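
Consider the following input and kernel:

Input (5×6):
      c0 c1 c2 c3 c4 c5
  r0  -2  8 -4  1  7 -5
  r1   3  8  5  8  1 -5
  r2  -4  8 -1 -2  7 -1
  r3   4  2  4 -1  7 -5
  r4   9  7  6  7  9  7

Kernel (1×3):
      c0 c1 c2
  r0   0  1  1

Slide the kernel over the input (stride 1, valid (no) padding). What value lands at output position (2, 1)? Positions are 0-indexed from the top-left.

-3

The receptive field on the input at this output position is [8 -1 -2]. Elementwise product with the kernel and sum: -1·1 + -2·1.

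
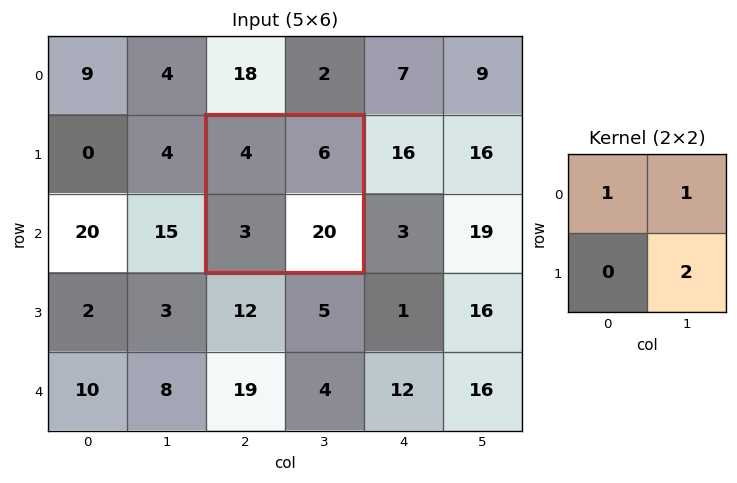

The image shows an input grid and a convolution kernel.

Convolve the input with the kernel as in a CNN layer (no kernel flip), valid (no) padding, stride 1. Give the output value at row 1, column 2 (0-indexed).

The receptive field on the input at this output position is [4 6 / 3 20]. Elementwise product with the kernel and sum: 4·1 + 6·1 + 20·2.

50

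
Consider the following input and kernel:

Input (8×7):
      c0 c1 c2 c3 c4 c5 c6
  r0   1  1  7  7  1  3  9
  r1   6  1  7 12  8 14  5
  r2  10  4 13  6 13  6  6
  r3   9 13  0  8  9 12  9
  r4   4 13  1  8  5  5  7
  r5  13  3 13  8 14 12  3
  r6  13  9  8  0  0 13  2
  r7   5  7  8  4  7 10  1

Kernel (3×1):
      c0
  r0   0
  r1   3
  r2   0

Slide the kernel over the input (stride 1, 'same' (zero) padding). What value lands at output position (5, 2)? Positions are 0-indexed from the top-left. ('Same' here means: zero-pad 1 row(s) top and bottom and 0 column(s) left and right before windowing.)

39

The receptive field on the zero-padded input at this output position is [1 / 13 / 8]. Elementwise product with the kernel and sum: 13·3.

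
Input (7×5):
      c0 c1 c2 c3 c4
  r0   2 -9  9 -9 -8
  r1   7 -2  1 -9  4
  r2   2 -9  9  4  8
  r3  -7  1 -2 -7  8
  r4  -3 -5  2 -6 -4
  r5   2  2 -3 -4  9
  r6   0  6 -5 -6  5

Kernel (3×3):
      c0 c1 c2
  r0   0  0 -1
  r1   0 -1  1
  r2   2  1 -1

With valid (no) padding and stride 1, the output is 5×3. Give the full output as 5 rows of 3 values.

Output[0,0]: The receptive field on the input at this output position is [2 -9 9 / 7 -2 1 / 2 -9 9]. Elementwise product with the kernel and sum: 9·-1 + -2·-1 + 1·1 + 2·2 + -9·1 + 9·-1.

-20 -14 35
6 11 -19
-25 -11 9
18 4 -25
4 18 -4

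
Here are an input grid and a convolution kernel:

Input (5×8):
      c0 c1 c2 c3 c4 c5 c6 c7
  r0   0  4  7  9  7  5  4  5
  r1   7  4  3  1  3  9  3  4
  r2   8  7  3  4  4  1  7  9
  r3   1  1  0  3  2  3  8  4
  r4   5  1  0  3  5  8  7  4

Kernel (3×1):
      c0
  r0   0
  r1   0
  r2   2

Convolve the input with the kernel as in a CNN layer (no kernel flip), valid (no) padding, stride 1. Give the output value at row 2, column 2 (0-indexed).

The receptive field on the input at this output position is [3 / 0 / 0]. Elementwise product with the kernel and sum: 0·2.

0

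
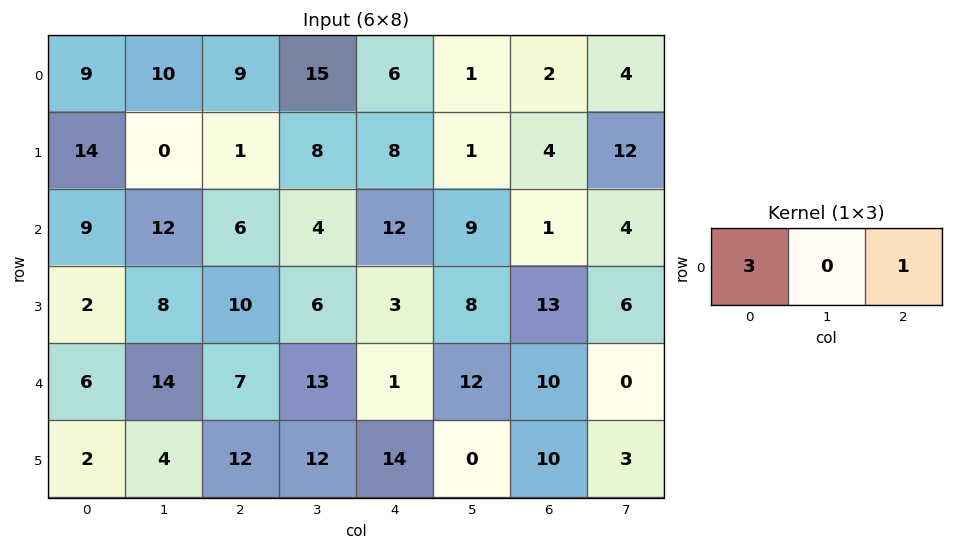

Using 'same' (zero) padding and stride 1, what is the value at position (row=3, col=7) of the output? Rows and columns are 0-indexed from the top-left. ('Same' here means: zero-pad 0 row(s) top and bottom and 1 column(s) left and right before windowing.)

The receptive field on the zero-padded input at this output position is [13 6 0]. Elementwise product with the kernel and sum: 13·3 + 0·1.

39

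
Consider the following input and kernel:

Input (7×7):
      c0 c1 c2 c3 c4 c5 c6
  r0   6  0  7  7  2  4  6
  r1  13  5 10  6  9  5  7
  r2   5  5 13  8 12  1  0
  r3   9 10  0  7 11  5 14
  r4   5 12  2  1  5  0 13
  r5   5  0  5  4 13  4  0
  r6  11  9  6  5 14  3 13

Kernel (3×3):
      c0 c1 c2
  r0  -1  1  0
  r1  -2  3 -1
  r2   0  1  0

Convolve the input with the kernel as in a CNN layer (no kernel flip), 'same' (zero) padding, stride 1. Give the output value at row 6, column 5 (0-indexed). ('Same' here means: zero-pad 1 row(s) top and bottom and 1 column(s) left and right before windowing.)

The receptive field on the zero-padded input at this output position is [13 4 0 / 14 3 13 / 0 0 0]. Elementwise product with the kernel and sum: 13·-1 + 4·1 + 14·-2 + 3·3 + 13·-1 + 0·1.

-41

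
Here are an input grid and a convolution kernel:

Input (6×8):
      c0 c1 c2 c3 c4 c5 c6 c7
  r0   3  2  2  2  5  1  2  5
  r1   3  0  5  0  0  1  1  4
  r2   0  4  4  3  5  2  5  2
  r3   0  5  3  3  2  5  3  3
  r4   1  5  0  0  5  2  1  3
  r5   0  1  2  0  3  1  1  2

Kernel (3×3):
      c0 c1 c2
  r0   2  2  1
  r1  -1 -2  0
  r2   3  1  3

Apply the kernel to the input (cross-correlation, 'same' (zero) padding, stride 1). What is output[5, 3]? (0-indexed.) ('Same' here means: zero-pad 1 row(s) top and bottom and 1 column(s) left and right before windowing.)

The receptive field on the zero-padded input at this output position is [0 0 5 / 2 0 3 / 0 0 0]. Elementwise product with the kernel and sum: 0·2 + 0·2 + 5·1 + 2·-1 + 0·-2 + 0·3 + 0·1 + 0·3.

3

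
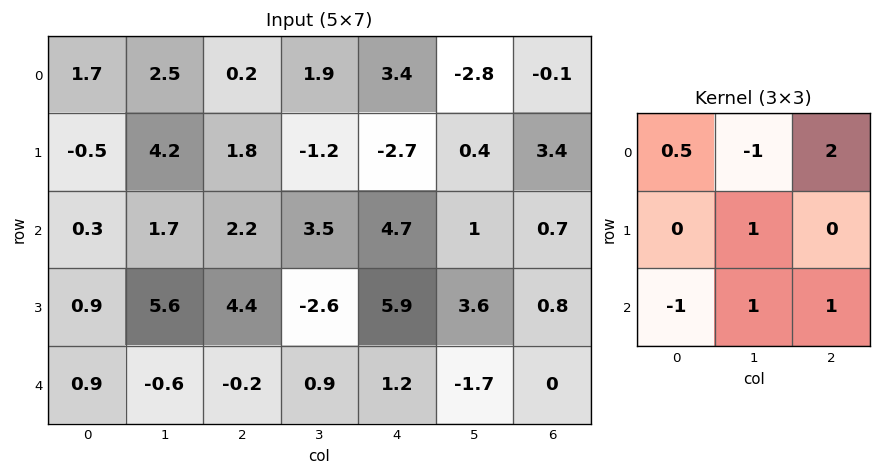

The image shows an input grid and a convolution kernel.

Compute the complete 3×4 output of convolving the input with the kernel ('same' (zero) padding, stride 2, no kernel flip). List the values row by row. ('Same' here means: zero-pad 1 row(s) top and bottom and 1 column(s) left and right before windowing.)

Output[0,0]: The receptive field on the zero-padded input at this output position is [0 0 0 / 0 1.7 2.5 / 0 -0.5 4.2]. Elementwise product with the kernel and sum: 0·0.5 + 0·-1 + 0·2 + 1.7·1 + 0·-1 + -0.5·1 + 4.2·1.
Output[0,1]: The receptive field on the zero-padded input at this output position is [0 0 0 / 2.5 0.2 1.9 / 4.2 1.8 -1.2]. Elementwise product with the kernel and sum: 0·0.5 + 0·-1 + 0·2 + 0.2·1 + 4.2·-1 + 1.8·1 + -1.2·1.

5.4 -3.4 2.3 2.9
15.7 -3.7 19.7 -5.3
11.2 -7 1.2 1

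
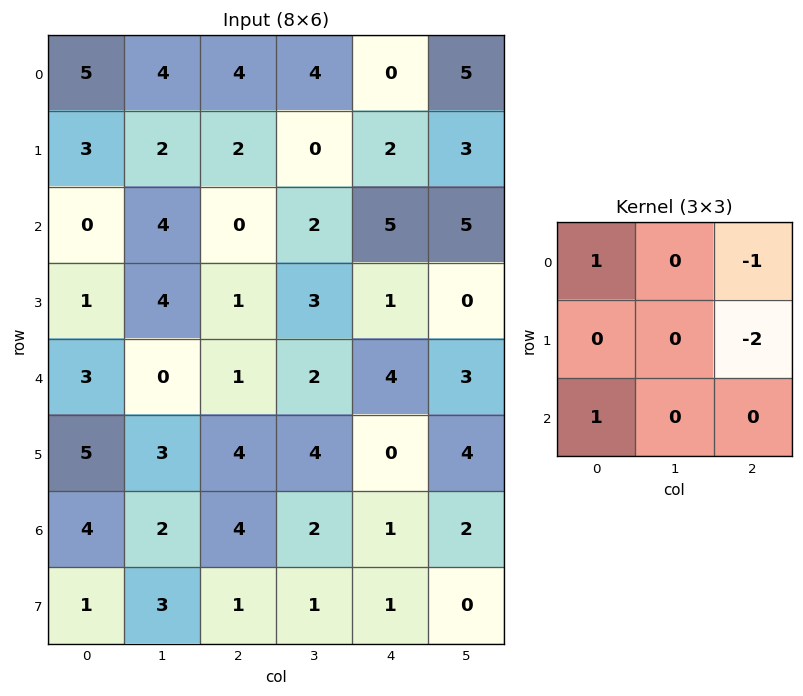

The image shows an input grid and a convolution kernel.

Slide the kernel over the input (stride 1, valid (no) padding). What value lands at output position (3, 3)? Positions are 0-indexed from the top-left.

1

The receptive field on the input at this output position is [3 1 0 / 2 4 3 / 4 0 4]. Elementwise product with the kernel and sum: 3·1 + 0·-1 + 3·-2 + 4·1.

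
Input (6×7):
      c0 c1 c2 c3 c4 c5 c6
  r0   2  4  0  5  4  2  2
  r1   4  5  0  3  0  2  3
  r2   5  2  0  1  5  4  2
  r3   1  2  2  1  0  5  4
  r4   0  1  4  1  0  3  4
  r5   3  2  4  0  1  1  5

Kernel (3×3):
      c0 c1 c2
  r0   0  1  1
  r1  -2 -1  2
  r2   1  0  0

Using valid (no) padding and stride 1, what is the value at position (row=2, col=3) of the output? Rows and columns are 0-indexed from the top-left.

The receptive field on the input at this output position is [1 5 4 / 1 0 5 / 1 0 3]. Elementwise product with the kernel and sum: 5·1 + 4·1 + 1·-2 + 0·-1 + 5·2 + 1·1.

18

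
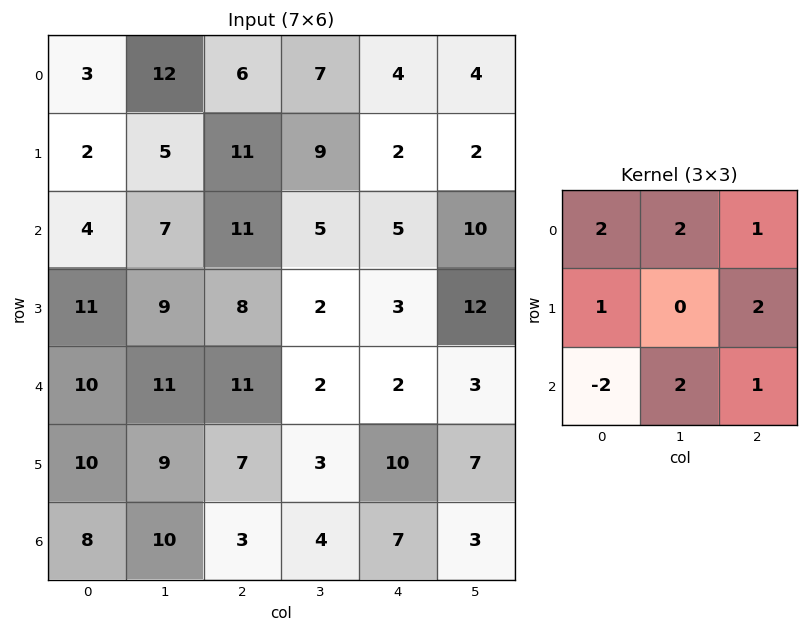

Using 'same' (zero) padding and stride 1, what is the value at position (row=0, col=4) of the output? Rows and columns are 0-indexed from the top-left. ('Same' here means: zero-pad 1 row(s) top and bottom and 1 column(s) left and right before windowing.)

The receptive field on the zero-padded input at this output position is [0 0 0 / 7 4 4 / 9 2 2]. Elementwise product with the kernel and sum: 0·2 + 0·2 + 0·1 + 7·1 + 4·2 + 9·-2 + 2·2 + 2·1.

3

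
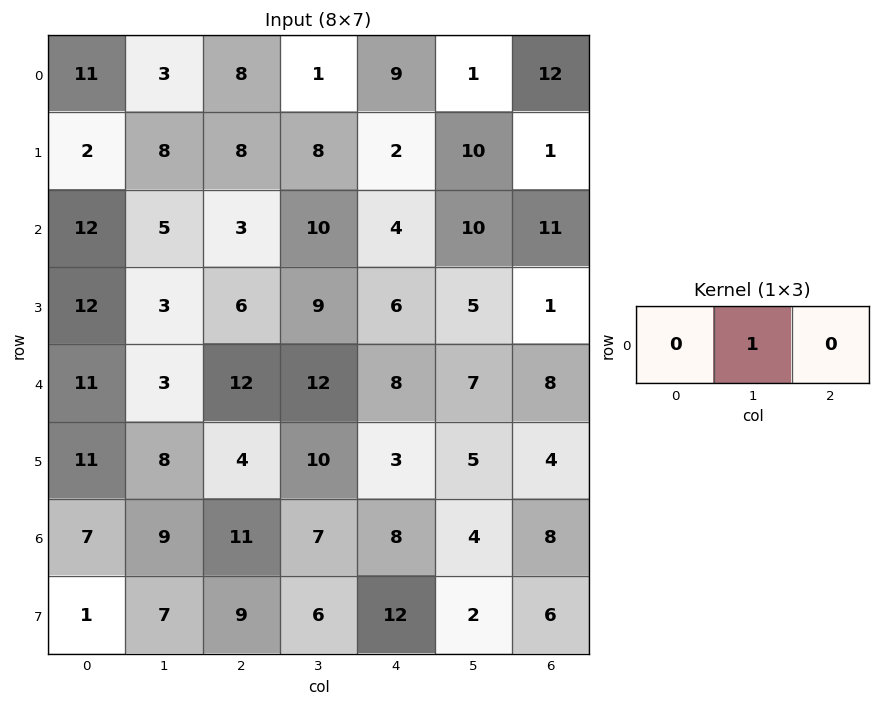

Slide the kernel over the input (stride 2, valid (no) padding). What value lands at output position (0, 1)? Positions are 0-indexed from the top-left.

1

The receptive field on the input at this output position is [8 1 9]. Elementwise product with the kernel and sum: 1·1.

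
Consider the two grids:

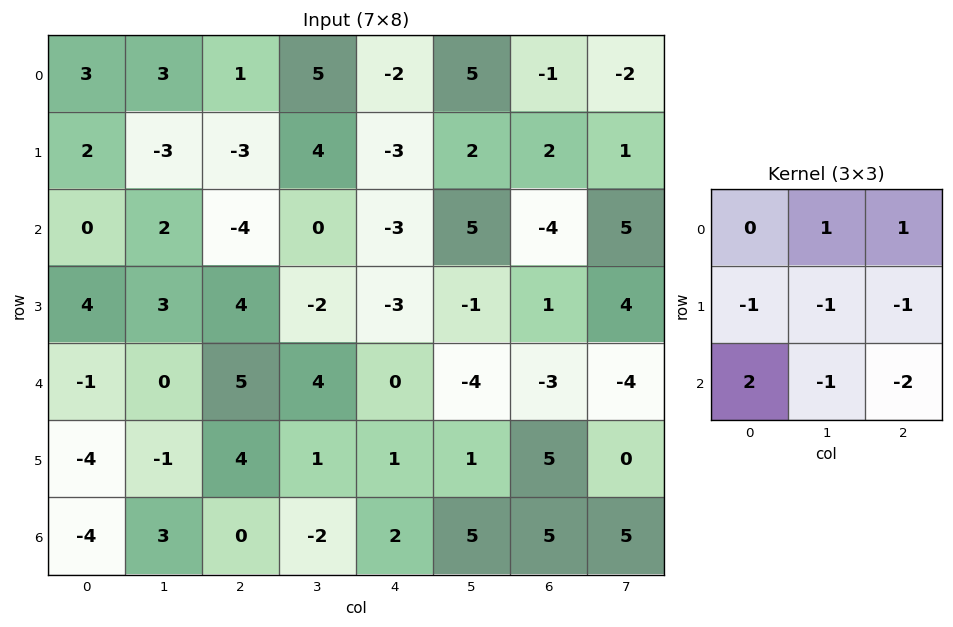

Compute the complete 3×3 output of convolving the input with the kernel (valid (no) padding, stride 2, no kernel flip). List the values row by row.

14 3 0
-25 4 14
-5 -4 -25

Output[0,0]: The receptive field on the input at this output position is [3 3 1 / 2 -3 -3 / 0 2 -4]. Elementwise product with the kernel and sum: 3·1 + 1·1 + 2·-1 + -3·-1 + -3·-1 + 0·2 + 2·-1 + -4·-2.
Output[0,1]: The receptive field on the input at this output position is [1 5 -2 / -3 4 -3 / -4 0 -3]. Elementwise product with the kernel and sum: 5·1 + -2·1 + -3·-1 + 4·-1 + -3·-1 + -4·2 + 0·-1 + -3·-2.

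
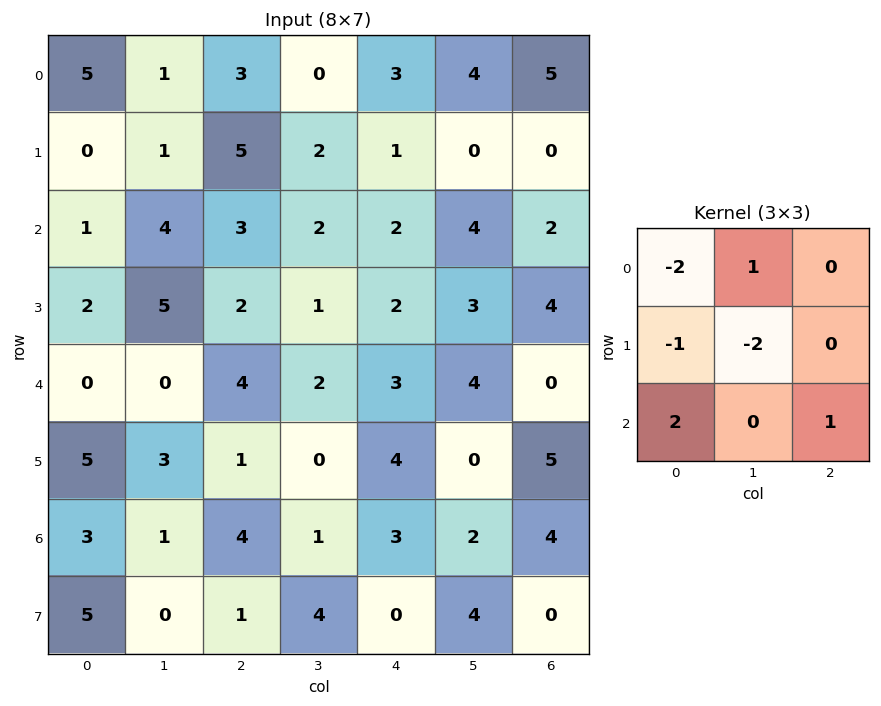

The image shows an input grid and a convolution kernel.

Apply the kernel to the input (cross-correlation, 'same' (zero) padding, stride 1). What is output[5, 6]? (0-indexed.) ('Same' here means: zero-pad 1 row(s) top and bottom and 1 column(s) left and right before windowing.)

-14

The receptive field on the zero-padded input at this output position is [4 0 0 / 0 5 0 / 2 4 0]. Elementwise product with the kernel and sum: 4·-2 + 0·1 + 0·-1 + 5·-2 + 2·2 + 0·1.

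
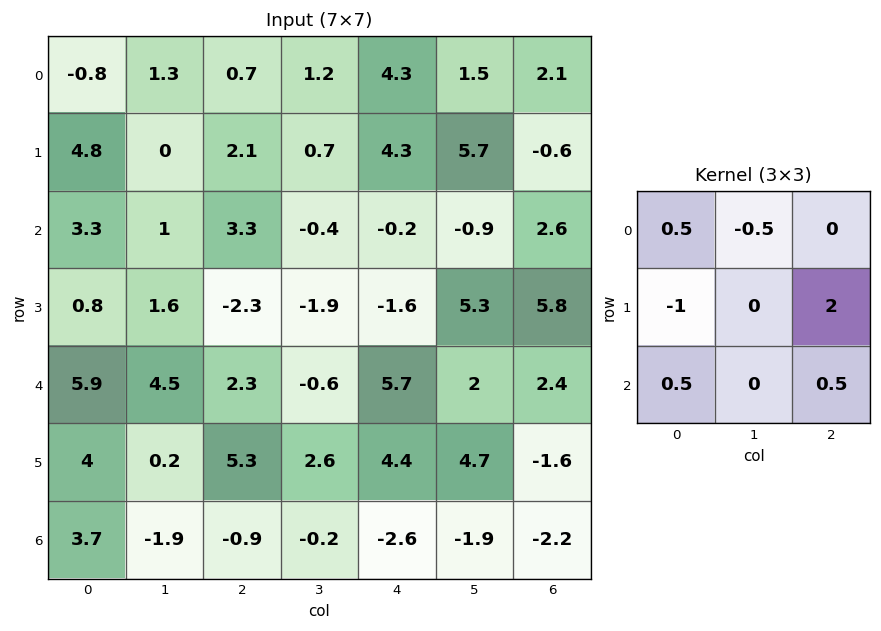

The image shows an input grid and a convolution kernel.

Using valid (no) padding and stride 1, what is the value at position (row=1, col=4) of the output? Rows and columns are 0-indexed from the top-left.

The receptive field on the input at this output position is [4.3 5.7 -0.6 / -0.2 -0.9 2.6 / -1.6 5.3 5.8]. Elementwise product with the kernel and sum: 4.3·0.5 + 5.7·-0.5 + -0.2·-1 + 2.6·2 + -1.6·0.5 + 5.8·0.5.

6.8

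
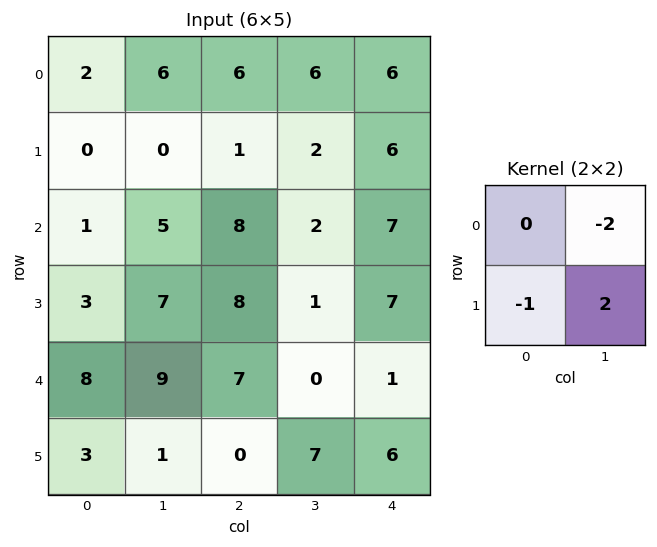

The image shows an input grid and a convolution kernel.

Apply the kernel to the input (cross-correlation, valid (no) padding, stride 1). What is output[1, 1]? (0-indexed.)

9

The receptive field on the input at this output position is [0 1 / 5 8]. Elementwise product with the kernel and sum: 1·-2 + 5·-1 + 8·2.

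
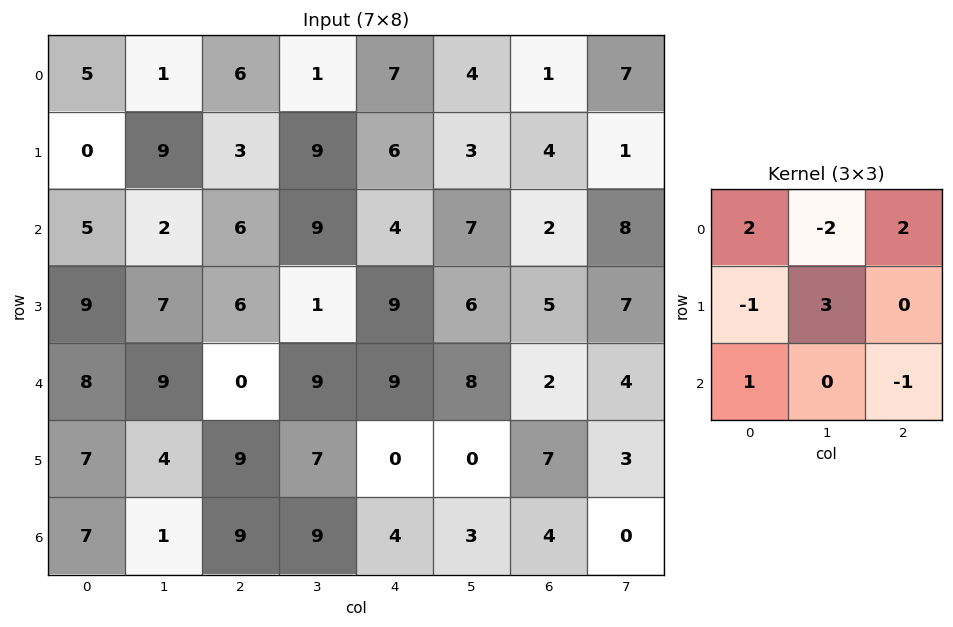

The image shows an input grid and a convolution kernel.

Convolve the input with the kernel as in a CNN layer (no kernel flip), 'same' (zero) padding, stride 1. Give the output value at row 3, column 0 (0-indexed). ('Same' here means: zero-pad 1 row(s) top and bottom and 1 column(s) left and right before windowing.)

The receptive field on the zero-padded input at this output position is [0 5 2 / 0 9 7 / 0 8 9]. Elementwise product with the kernel and sum: 0·2 + 5·-2 + 2·2 + 0·-1 + 9·3 + 0·1 + 9·-1.

12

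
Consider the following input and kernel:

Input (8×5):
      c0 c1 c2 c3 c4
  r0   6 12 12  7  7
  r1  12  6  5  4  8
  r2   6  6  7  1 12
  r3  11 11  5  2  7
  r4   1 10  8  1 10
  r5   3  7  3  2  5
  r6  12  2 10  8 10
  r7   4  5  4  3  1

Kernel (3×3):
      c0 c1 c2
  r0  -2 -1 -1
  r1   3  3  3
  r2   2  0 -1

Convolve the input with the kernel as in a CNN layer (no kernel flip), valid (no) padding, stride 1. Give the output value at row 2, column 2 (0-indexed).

The receptive field on the input at this output position is [7 1 12 / 5 2 7 / 8 1 10]. Elementwise product with the kernel and sum: 7·-2 + 1·-1 + 12·-1 + 5·3 + 2·3 + 7·3 + 8·2 + 10·-1.

21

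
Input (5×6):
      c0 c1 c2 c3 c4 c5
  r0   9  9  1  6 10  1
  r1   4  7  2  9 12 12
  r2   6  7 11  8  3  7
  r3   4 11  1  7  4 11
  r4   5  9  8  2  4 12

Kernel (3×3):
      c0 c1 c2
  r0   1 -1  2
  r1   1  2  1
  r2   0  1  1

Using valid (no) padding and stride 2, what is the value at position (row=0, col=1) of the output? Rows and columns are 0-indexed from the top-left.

58

The receptive field on the input at this output position is [1 6 10 / 2 9 12 / 11 8 3]. Elementwise product with the kernel and sum: 1·1 + 6·-1 + 10·2 + 2·1 + 9·2 + 12·1 + 8·1 + 3·1.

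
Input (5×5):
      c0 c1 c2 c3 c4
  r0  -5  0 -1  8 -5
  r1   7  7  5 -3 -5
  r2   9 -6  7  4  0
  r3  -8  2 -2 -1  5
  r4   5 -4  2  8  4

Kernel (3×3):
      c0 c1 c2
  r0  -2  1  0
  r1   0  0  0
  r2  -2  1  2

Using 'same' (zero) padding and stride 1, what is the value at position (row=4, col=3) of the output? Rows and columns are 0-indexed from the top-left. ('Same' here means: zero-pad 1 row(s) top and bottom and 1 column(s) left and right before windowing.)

3

The receptive field on the zero-padded input at this output position is [-2 -1 5 / 2 8 4 / 0 0 0]. Elementwise product with the kernel and sum: -2·-2 + -1·1 + 0·-2 + 0·1 + 0·2.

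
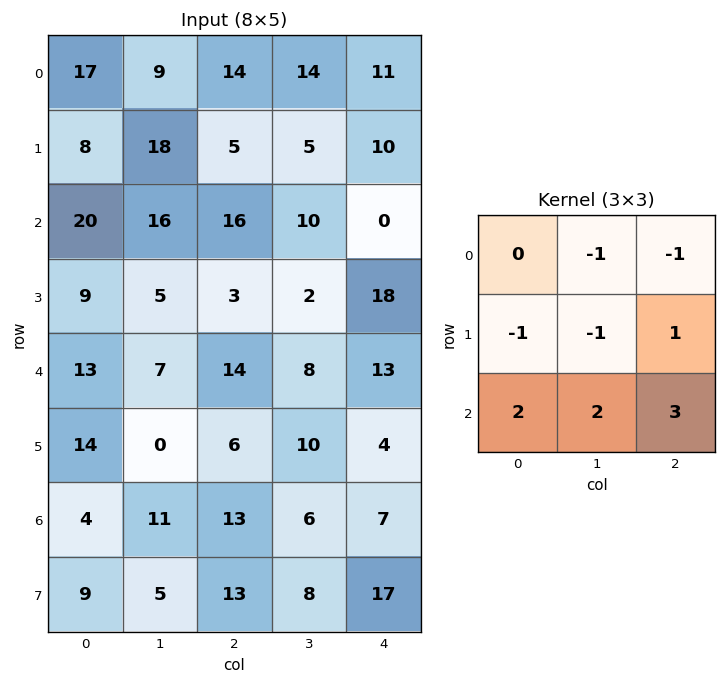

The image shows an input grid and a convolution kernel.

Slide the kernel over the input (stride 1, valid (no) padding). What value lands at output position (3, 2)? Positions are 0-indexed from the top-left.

The receptive field on the input at this output position is [3 2 18 / 14 8 13 / 6 10 4]. Elementwise product with the kernel and sum: 2·-1 + 18·-1 + 14·-1 + 8·-1 + 13·1 + 6·2 + 10·2 + 4·3.

15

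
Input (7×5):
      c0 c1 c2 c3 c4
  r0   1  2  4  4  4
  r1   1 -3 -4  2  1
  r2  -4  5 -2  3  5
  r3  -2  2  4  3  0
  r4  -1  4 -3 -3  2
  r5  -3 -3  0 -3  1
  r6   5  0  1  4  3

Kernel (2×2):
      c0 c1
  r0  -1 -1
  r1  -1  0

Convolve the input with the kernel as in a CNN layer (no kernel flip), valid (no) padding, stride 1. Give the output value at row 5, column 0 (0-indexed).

1

The receptive field on the input at this output position is [-3 -3 / 5 0]. Elementwise product with the kernel and sum: -3·-1 + -3·-1 + 5·-1.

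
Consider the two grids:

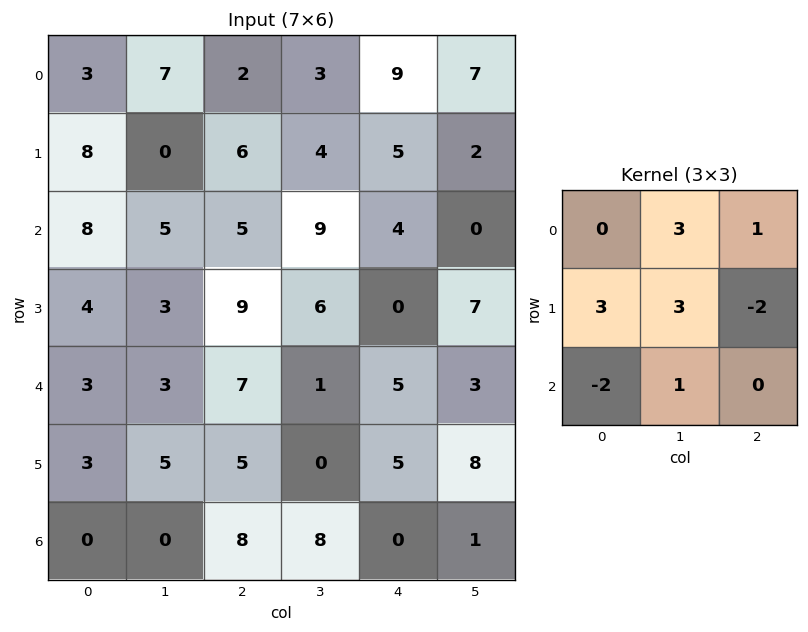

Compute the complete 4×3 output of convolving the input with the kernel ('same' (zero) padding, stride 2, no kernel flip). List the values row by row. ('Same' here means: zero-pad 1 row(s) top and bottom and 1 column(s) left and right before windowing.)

3 27 19
42 37 44
21 56 24
14 23 45

Output[0,0]: The receptive field on the zero-padded input at this output position is [0 0 0 / 0 3 7 / 0 8 0]. Elementwise product with the kernel and sum: 0·3 + 0·1 + 0·3 + 3·3 + 7·-2 + 0·-2 + 8·1.
Output[0,1]: The receptive field on the zero-padded input at this output position is [0 0 0 / 7 2 3 / 0 6 4]. Elementwise product with the kernel and sum: 0·3 + 0·1 + 7·3 + 2·3 + 3·-2 + 0·-2 + 6·1.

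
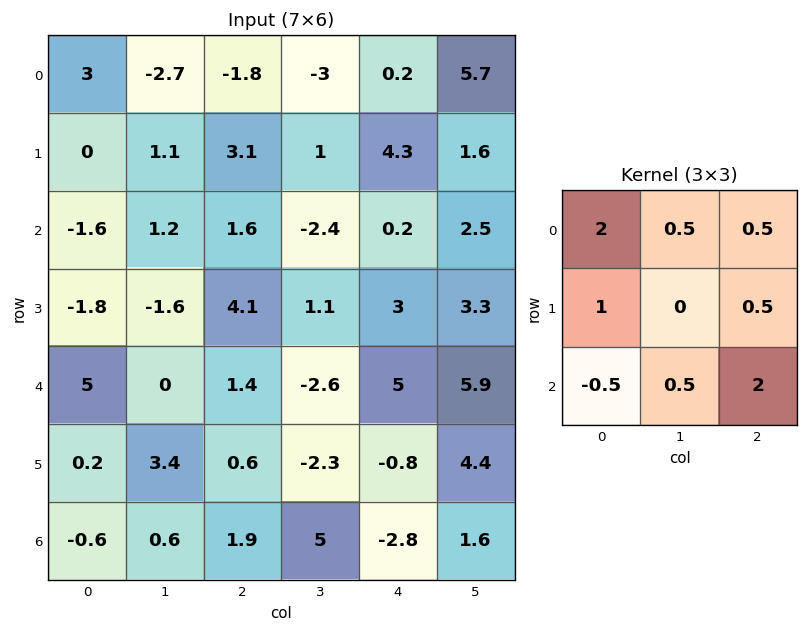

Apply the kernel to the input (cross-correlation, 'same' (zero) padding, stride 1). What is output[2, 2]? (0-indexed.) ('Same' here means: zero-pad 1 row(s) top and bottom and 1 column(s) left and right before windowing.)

9.3

The receptive field on the zero-padded input at this output position is [1.1 3.1 1 / 1.2 1.6 -2.4 / -1.6 4.1 1.1]. Elementwise product with the kernel and sum: 1.1·2 + 3.1·0.5 + 1·0.5 + 1.2·1 + -2.4·0.5 + -1.6·-0.5 + 4.1·0.5 + 1.1·2.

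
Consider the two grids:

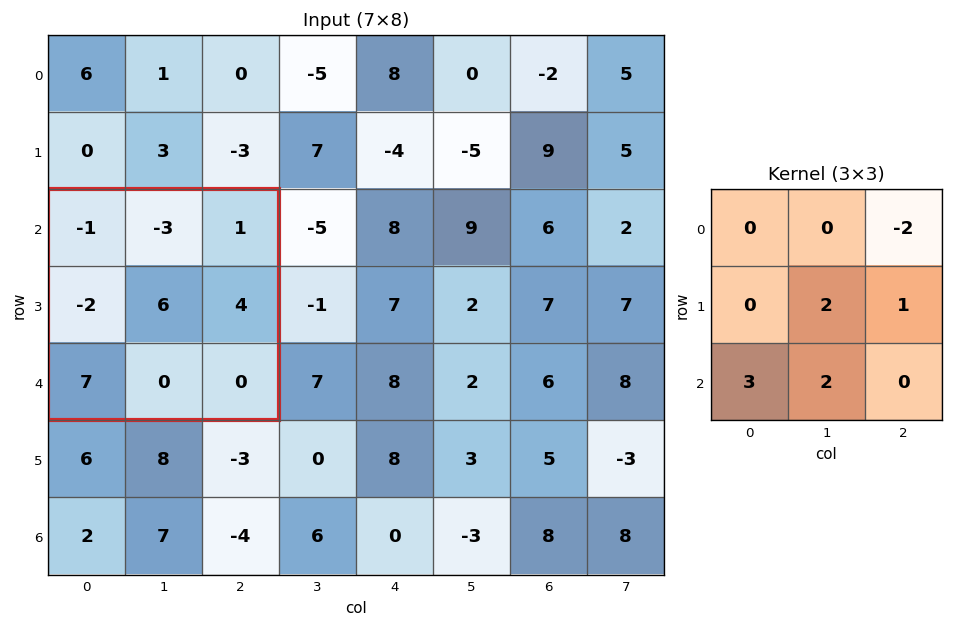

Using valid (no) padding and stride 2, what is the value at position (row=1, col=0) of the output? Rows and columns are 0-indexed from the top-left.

The receptive field on the input at this output position is [-1 -3 1 / -2 6 4 / 7 0 0]. Elementwise product with the kernel and sum: 1·-2 + 6·2 + 4·1 + 7·3 + 0·2.

35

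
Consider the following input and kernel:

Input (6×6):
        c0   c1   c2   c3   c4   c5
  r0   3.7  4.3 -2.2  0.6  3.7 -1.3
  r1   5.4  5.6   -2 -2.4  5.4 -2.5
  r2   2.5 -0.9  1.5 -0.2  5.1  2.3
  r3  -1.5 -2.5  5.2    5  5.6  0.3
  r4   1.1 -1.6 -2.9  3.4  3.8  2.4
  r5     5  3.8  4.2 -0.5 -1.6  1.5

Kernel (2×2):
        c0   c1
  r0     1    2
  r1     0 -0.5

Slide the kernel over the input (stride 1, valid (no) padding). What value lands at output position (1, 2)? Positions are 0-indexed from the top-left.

The receptive field on the input at this output position is [-2 -2.4 / 1.5 -0.2]. Elementwise product with the kernel and sum: -2·1 + -2.4·2 + -0.2·-0.5.

-6.7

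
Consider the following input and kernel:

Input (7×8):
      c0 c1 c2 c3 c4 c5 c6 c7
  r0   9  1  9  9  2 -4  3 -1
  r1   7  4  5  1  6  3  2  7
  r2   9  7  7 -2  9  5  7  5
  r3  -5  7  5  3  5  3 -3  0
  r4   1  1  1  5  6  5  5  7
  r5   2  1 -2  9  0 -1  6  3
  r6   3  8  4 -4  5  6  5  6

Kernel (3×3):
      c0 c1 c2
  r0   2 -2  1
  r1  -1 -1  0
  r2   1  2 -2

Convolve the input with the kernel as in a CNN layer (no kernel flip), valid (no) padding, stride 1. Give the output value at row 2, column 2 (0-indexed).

The receptive field on the input at this output position is [7 -2 9 / 5 3 5 / 1 5 6]. Elementwise product with the kernel and sum: 7·2 + -2·-2 + 9·1 + 5·-1 + 3·-1 + 1·1 + 5·2 + 6·-2.

18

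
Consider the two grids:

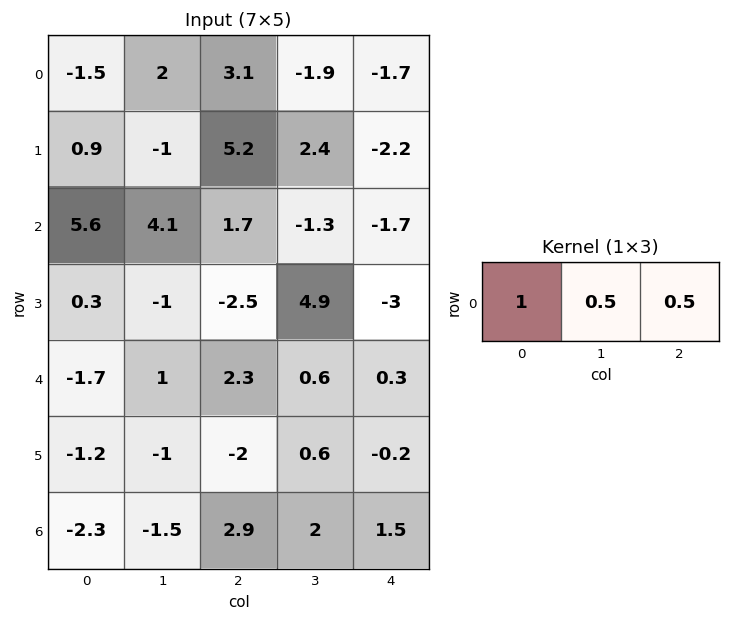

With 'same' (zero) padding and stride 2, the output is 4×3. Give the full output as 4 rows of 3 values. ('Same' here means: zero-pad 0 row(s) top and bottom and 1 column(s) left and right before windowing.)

Output[0,0]: The receptive field on the zero-padded input at this output position is [0 -1.5 2]. Elementwise product with the kernel and sum: 0·1 + -1.5·0.5 + 2·0.5.

0.25 2.6 -2.75
4.85 4.3 -2.15
-0.35 2.45 0.75
-1.9 0.95 2.75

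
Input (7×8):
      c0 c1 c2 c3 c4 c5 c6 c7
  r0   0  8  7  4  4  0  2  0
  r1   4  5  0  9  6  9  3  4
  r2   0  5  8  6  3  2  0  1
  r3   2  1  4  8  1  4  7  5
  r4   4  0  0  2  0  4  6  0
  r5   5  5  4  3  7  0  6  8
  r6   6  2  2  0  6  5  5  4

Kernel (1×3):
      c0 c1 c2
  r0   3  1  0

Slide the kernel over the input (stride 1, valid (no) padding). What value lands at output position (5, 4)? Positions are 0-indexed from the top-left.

The receptive field on the input at this output position is [7 0 6]. Elementwise product with the kernel and sum: 7·3 + 0·1.

21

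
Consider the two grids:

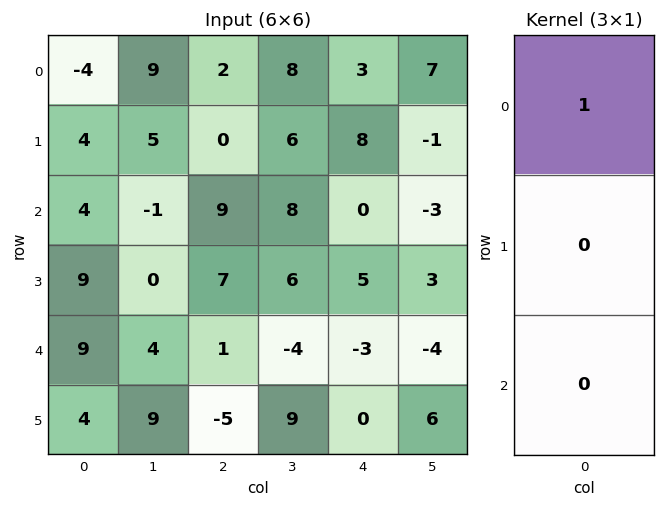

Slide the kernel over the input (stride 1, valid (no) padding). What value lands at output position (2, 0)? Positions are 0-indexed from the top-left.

The receptive field on the input at this output position is [4 / 9 / 9]. Elementwise product with the kernel and sum: 4·1.

4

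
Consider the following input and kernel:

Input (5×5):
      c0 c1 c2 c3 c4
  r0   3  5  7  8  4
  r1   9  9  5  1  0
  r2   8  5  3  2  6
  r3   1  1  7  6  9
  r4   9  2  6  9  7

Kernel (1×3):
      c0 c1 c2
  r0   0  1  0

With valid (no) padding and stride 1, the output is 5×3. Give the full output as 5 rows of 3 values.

Output[0,0]: The receptive field on the input at this output position is [3 5 7]. Elementwise product with the kernel and sum: 5·1.
Output[0,1]: The receptive field on the input at this output position is [5 7 8]. Elementwise product with the kernel and sum: 7·1.

5 7 8
9 5 1
5 3 2
1 7 6
2 6 9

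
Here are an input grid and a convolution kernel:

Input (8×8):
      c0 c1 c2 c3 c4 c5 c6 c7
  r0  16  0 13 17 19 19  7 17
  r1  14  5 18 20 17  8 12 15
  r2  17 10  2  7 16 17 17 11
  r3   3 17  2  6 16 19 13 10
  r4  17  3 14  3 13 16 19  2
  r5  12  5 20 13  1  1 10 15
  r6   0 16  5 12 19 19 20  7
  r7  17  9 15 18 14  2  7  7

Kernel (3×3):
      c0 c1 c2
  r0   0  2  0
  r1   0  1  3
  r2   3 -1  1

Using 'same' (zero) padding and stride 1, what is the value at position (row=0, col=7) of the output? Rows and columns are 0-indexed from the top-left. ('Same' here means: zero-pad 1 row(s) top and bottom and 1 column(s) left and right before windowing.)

The receptive field on the zero-padded input at this output position is [0 0 0 / 7 17 0 / 12 15 0]. Elementwise product with the kernel and sum: 0·2 + 17·1 + 0·3 + 12·3 + 15·-1 + 0·1.

38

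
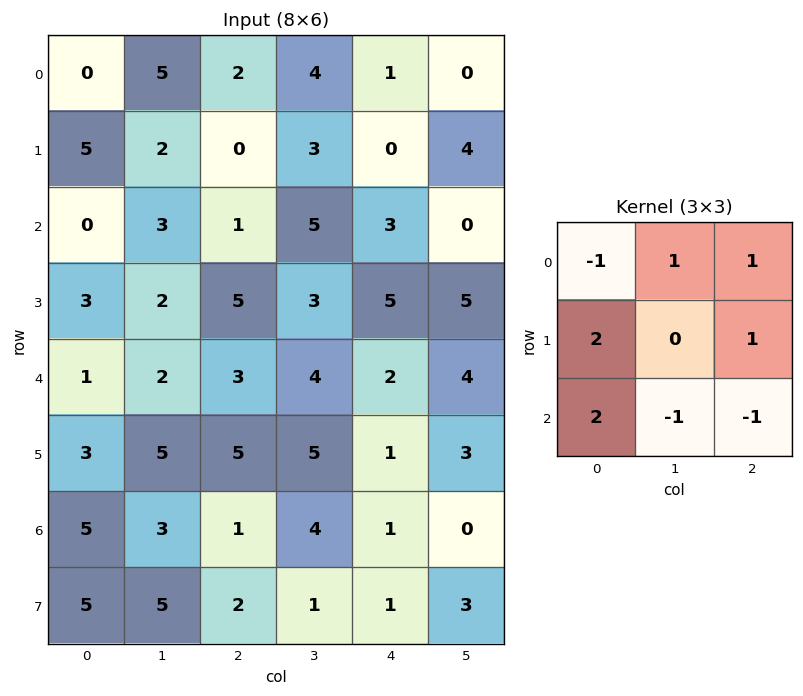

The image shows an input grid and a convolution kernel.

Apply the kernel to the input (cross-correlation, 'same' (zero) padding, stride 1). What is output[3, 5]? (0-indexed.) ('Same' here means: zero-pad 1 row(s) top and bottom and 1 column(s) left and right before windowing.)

The receptive field on the zero-padded input at this output position is [3 0 0 / 5 5 0 / 2 4 0]. Elementwise product with the kernel and sum: 3·-1 + 0·1 + 0·1 + 5·2 + 0·1 + 2·2 + 4·-1 + 0·-1.

7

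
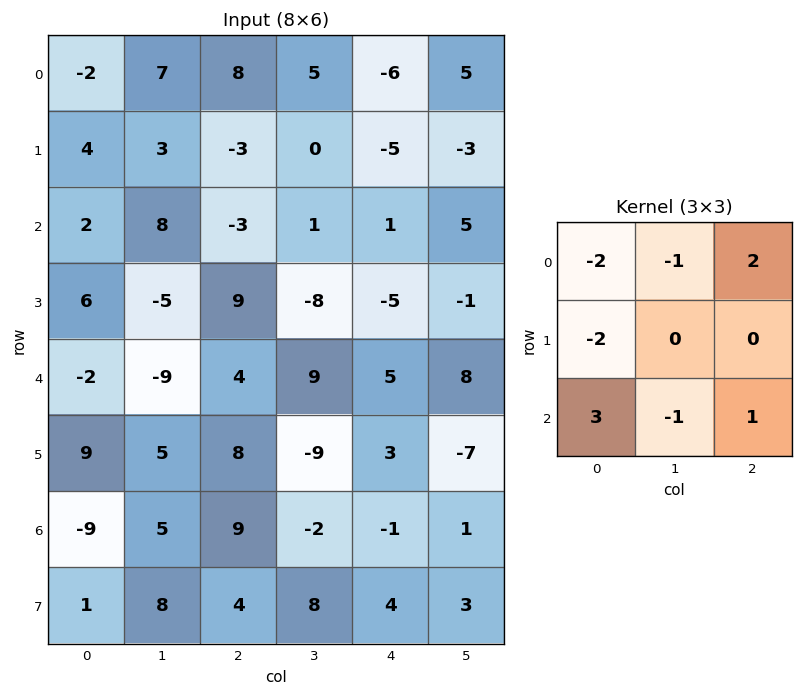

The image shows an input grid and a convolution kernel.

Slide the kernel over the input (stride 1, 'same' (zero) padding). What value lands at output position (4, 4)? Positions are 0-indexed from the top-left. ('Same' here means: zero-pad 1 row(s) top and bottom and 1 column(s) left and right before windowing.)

The receptive field on the zero-padded input at this output position is [-8 -5 -1 / 9 5 8 / -9 3 -7]. Elementwise product with the kernel and sum: -8·-2 + -5·-1 + -1·2 + 9·-2 + -9·3 + 3·-1 + -7·1.

-36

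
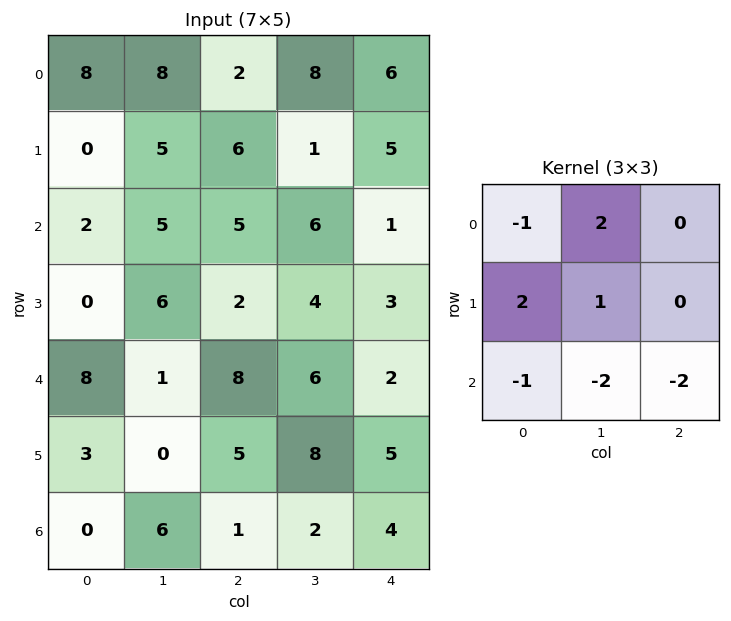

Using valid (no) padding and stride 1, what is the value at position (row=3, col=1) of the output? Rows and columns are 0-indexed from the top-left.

-18

The receptive field on the input at this output position is [6 2 4 / 1 8 6 / 0 5 8]. Elementwise product with the kernel and sum: 6·-1 + 2·2 + 1·2 + 8·1 + 0·-1 + 5·-2 + 8·-2.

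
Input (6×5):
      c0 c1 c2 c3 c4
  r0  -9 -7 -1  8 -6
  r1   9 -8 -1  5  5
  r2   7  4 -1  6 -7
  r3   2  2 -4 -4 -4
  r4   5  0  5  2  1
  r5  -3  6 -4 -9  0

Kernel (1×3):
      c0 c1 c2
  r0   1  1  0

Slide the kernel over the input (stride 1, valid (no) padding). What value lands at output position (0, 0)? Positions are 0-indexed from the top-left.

The receptive field on the input at this output position is [-9 -7 -1]. Elementwise product with the kernel and sum: -9·1 + -7·1.

-16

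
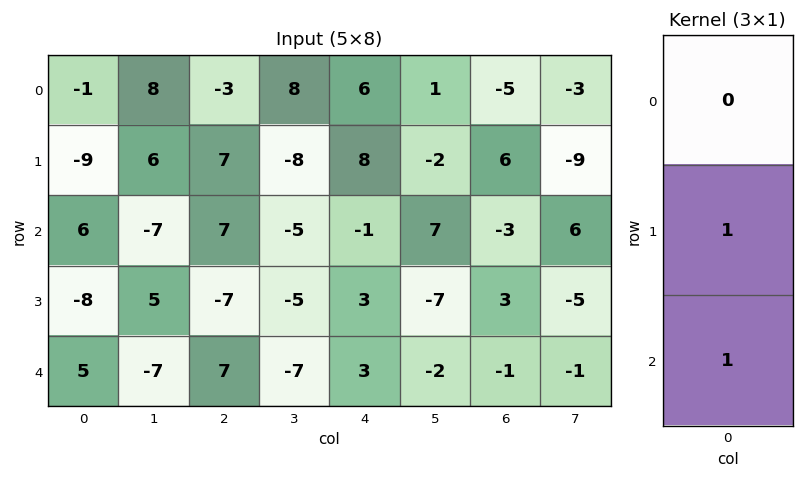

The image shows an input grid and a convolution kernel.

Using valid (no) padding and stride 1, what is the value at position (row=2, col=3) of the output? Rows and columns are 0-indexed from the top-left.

The receptive field on the input at this output position is [-5 / -5 / -7]. Elementwise product with the kernel and sum: -5·1 + -7·1.

-12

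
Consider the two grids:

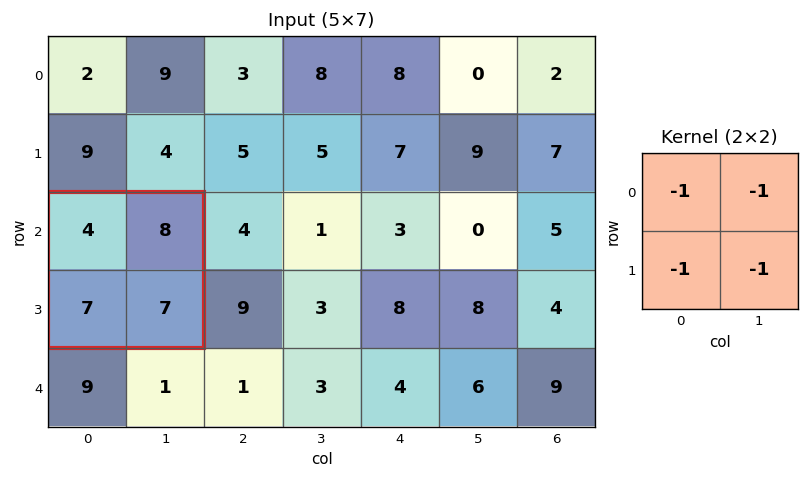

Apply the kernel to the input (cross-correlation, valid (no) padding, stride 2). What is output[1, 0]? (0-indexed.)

The receptive field on the input at this output position is [4 8 / 7 7]. Elementwise product with the kernel and sum: 4·-1 + 8·-1 + 7·-1 + 7·-1.

-26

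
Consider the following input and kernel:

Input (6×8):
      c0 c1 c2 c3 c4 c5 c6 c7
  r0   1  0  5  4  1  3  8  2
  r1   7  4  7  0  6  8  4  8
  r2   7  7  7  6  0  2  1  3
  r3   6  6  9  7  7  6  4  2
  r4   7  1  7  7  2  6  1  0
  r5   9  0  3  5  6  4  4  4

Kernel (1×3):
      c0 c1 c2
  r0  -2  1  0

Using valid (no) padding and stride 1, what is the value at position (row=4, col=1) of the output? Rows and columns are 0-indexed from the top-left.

5

The receptive field on the input at this output position is [1 7 7]. Elementwise product with the kernel and sum: 1·-2 + 7·1.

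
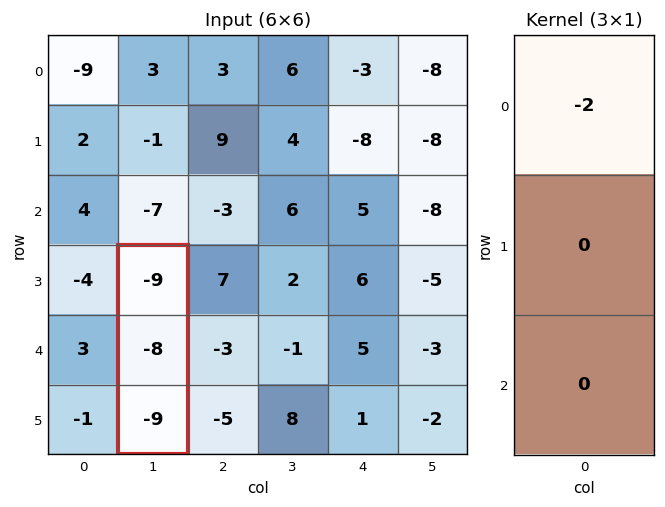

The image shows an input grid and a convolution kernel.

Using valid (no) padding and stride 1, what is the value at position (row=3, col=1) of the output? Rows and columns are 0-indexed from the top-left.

The receptive field on the input at this output position is [-9 / -8 / -9]. Elementwise product with the kernel and sum: -9·-2.

18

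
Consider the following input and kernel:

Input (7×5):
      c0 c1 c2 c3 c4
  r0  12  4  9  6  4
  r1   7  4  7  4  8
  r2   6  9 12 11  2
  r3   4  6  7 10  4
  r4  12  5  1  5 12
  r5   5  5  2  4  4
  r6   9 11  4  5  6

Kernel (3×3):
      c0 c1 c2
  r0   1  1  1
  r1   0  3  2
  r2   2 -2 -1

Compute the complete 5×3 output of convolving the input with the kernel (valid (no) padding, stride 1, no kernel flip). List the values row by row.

Output[0,0]: The receptive field on the input at this output position is [12 4 9 / 7 4 7 / 6 9 12]. Elementwise product with the kernel and sum: 12·1 + 4·1 + 9·1 + 4·3 + 7·2 + 6·2 + 9·-2 + 12·-1.
Output[0,1]: The receptive field on the input at this output position is [4 9 6 / 4 7 4 / 9 12 11]. Elementwise product with the kernel and sum: 4·1 + 9·1 + 6·1 + 7·3 + 4·2 + 9·2 + 12·-2 + 11·-1.

33 31 47
58 61 46
72 76 43
32 38 52
29 34 30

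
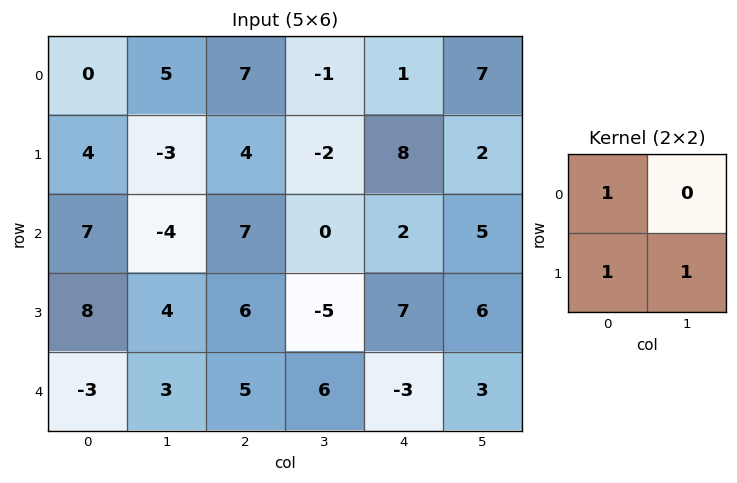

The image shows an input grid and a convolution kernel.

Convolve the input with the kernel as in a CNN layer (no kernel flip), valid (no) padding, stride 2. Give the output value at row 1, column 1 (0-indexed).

The receptive field on the input at this output position is [7 0 / 6 -5]. Elementwise product with the kernel and sum: 7·1 + 6·1 + -5·1.

8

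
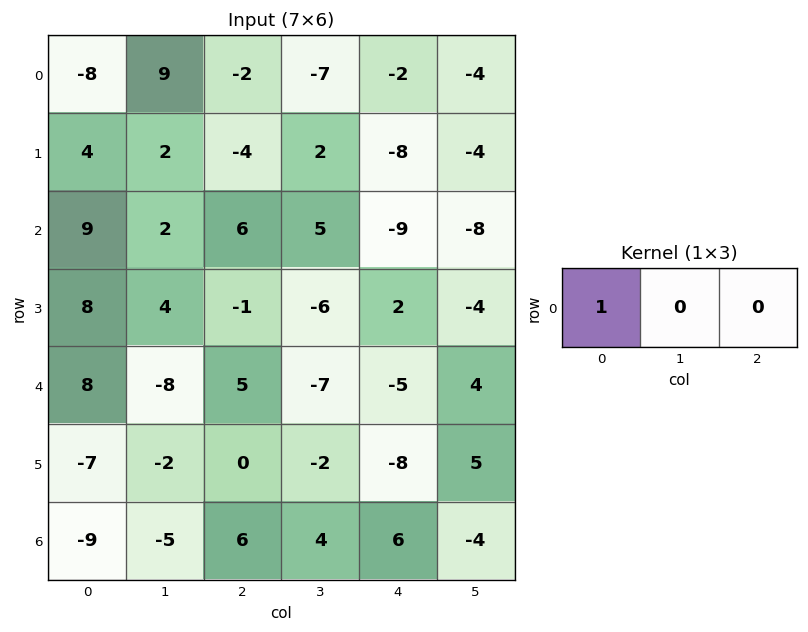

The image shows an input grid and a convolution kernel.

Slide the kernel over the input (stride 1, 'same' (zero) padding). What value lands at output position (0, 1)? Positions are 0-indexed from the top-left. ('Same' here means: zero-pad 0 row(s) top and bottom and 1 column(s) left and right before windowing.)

-8

The receptive field on the zero-padded input at this output position is [-8 9 -2]. Elementwise product with the kernel and sum: -8·1.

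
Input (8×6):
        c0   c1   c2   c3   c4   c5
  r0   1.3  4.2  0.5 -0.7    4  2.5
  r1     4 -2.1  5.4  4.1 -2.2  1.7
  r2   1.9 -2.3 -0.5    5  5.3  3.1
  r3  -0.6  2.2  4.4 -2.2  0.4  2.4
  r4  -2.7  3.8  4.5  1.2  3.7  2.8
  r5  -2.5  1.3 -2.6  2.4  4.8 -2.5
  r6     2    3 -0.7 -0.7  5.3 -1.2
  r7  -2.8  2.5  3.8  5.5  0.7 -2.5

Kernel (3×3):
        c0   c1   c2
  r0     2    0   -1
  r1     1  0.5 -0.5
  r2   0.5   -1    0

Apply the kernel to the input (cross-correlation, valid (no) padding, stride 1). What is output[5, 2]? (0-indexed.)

The receptive field on the input at this output position is [-2.6 2.4 4.8 / -0.7 -0.7 5.3 / 3.8 5.5 0.7]. Elementwise product with the kernel and sum: -2.6·2 + 4.8·-1 + -0.7·1 + -0.7·0.5 + 5.3·-0.5 + 3.8·0.5 + 5.5·-1.

-17.3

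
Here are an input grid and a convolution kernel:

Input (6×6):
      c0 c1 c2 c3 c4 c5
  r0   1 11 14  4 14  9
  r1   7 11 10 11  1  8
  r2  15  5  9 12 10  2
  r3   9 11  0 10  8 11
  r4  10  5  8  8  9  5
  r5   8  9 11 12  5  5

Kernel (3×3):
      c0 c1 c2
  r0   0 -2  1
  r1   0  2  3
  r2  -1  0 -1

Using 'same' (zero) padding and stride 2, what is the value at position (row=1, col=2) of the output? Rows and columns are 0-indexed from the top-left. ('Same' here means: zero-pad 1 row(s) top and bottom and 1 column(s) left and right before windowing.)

The receptive field on the zero-padded input at this output position is [11 1 8 / 12 10 2 / 10 8 11]. Elementwise product with the kernel and sum: 1·-2 + 8·1 + 10·2 + 2·3 + 10·-1 + 11·-1.

11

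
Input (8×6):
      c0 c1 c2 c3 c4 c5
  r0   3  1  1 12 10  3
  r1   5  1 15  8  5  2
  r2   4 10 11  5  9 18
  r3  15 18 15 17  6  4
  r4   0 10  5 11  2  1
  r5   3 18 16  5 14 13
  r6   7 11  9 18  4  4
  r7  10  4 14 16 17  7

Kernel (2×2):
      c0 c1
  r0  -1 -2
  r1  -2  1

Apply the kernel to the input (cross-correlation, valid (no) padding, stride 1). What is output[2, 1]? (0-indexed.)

-53

The receptive field on the input at this output position is [10 11 / 18 15]. Elementwise product with the kernel and sum: 10·-1 + 11·-2 + 18·-2 + 15·1.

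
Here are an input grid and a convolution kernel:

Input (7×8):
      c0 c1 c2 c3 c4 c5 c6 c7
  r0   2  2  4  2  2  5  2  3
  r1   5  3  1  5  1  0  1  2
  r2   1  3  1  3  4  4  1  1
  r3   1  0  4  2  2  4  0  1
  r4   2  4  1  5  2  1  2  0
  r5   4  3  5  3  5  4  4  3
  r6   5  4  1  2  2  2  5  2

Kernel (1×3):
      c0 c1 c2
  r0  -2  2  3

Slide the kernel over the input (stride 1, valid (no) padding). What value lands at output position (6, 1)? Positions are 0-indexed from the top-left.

0

The receptive field on the input at this output position is [4 1 2]. Elementwise product with the kernel and sum: 4·-2 + 1·2 + 2·3.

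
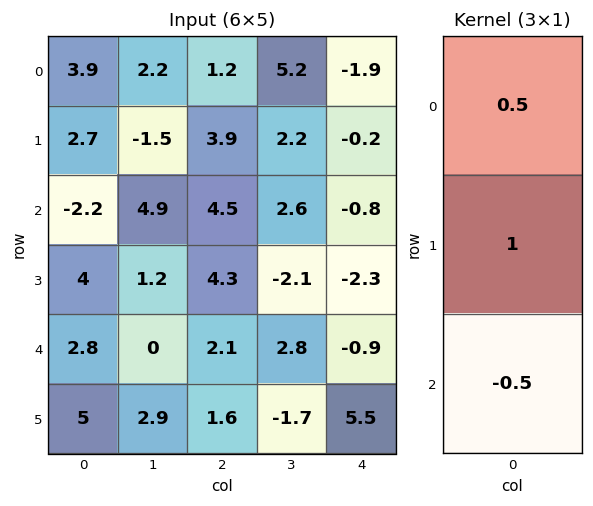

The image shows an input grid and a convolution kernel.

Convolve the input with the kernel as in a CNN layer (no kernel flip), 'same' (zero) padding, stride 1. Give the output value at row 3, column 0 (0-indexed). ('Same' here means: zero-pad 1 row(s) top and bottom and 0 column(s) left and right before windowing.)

The receptive field on the zero-padded input at this output position is [-2.2 / 4 / 2.8]. Elementwise product with the kernel and sum: -2.2·0.5 + 4·1 + 2.8·-0.5.

1.5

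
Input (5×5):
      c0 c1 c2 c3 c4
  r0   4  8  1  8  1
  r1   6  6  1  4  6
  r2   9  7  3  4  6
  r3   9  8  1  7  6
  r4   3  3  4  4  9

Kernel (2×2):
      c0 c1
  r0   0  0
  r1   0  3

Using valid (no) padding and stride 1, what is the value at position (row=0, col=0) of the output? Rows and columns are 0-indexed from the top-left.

The receptive field on the input at this output position is [4 8 / 6 6]. Elementwise product with the kernel and sum: 6·3.

18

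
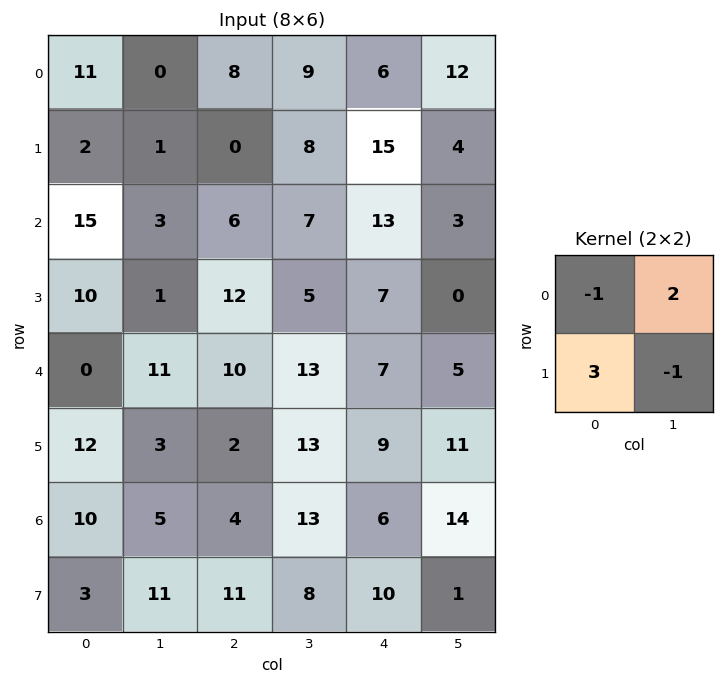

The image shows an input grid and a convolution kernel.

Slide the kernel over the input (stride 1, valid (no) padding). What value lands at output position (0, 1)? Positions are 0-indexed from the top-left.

19

The receptive field on the input at this output position is [0 8 / 1 0]. Elementwise product with the kernel and sum: 0·-1 + 8·2 + 1·3 + 0·-1.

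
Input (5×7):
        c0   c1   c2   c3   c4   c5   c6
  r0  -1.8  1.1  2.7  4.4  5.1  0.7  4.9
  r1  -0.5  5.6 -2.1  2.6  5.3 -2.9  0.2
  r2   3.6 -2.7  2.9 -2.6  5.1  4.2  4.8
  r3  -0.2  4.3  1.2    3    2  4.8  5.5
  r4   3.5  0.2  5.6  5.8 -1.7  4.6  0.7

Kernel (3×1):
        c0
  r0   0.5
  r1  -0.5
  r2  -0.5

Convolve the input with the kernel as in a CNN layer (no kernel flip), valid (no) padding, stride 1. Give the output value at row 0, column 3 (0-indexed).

The receptive field on the input at this output position is [4.4 / 2.6 / -2.6]. Elementwise product with the kernel and sum: 4.4·0.5 + 2.6·-0.5 + -2.6·-0.5.

2.2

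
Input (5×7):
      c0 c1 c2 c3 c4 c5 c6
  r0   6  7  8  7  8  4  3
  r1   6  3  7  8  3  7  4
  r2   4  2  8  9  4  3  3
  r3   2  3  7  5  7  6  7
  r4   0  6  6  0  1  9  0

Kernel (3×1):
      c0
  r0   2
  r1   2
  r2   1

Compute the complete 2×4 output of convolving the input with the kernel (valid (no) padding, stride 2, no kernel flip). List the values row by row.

28 38 26 17
12 36 23 20

Output[0,0]: The receptive field on the input at this output position is [6 / 6 / 4]. Elementwise product with the kernel and sum: 6·2 + 6·2 + 4·1.
Output[0,1]: The receptive field on the input at this output position is [8 / 7 / 8]. Elementwise product with the kernel and sum: 8·2 + 7·2 + 8·1.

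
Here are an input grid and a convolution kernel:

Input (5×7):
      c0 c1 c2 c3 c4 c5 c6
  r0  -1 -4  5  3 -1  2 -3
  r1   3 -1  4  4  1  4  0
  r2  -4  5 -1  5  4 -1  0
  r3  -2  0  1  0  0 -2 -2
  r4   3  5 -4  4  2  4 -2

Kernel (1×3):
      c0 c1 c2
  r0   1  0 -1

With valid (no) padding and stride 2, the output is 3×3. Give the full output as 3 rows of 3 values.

-6 6 2
-3 -5 4
7 -6 4

Output[0,0]: The receptive field on the input at this output position is [-1 -4 5]. Elementwise product with the kernel and sum: -1·1 + 5·-1.
Output[0,1]: The receptive field on the input at this output position is [5 3 -1]. Elementwise product with the kernel and sum: 5·1 + -1·-1.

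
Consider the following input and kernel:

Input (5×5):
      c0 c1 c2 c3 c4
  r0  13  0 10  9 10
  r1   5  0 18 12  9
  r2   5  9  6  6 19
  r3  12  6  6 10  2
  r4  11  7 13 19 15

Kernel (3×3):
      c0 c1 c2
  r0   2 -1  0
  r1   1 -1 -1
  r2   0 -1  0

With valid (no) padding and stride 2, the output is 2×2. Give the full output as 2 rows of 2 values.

4 2
-6 -19

Output[0,0]: The receptive field on the input at this output position is [13 0 10 / 5 0 18 / 5 9 6]. Elementwise product with the kernel and sum: 13·2 + 0·-1 + 5·1 + 0·-1 + 18·-1 + 9·-1.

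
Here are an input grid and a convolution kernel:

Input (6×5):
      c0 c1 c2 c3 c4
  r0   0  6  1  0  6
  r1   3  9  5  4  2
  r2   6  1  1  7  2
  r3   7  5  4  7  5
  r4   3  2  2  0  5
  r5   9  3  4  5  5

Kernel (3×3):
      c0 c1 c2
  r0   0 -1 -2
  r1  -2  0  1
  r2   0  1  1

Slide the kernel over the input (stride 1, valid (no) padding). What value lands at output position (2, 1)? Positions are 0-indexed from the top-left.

The receptive field on the input at this output position is [1 1 7 / 5 4 7 / 2 2 0]. Elementwise product with the kernel and sum: 1·-1 + 7·-2 + 5·-2 + 7·1 + 2·1 + 0·1.

-16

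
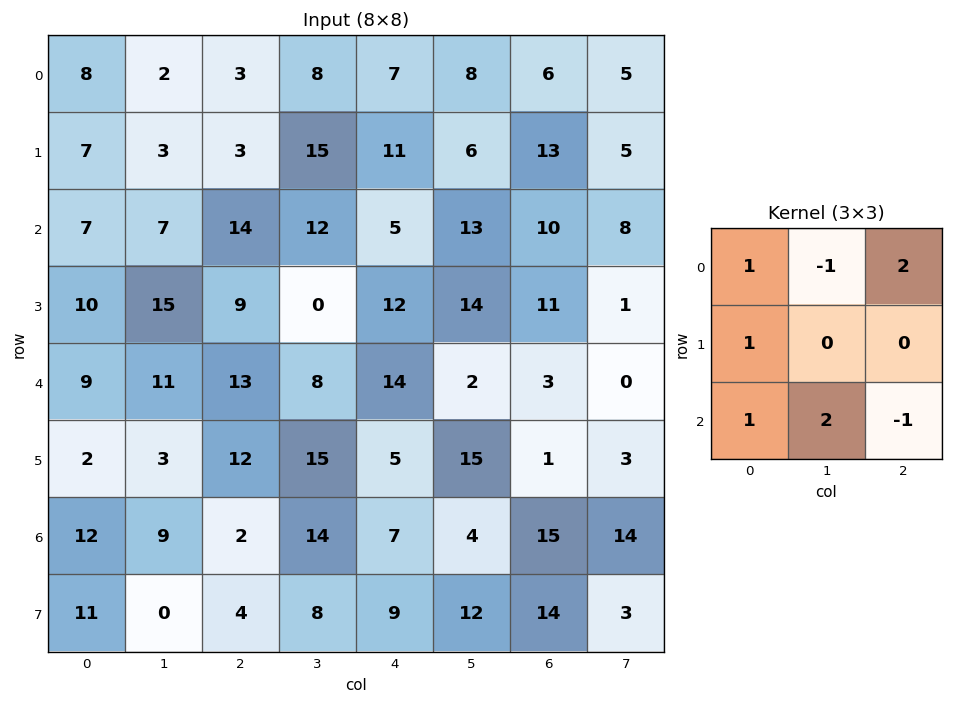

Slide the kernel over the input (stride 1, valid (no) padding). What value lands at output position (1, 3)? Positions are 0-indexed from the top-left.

The receptive field on the input at this output position is [15 11 6 / 12 5 13 / 0 12 14]. Elementwise product with the kernel and sum: 15·1 + 11·-1 + 6·2 + 12·1 + 0·1 + 12·2 + 14·-1.

38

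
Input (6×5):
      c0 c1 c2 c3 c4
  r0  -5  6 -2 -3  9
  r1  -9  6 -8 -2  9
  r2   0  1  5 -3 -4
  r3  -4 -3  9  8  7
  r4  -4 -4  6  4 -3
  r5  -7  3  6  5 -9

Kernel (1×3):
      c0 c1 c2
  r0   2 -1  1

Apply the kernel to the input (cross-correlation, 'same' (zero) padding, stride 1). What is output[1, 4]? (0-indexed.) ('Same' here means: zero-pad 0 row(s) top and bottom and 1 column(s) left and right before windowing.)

The receptive field on the zero-padded input at this output position is [-2 9 0]. Elementwise product with the kernel and sum: -2·2 + 9·-1 + 0·1.

-13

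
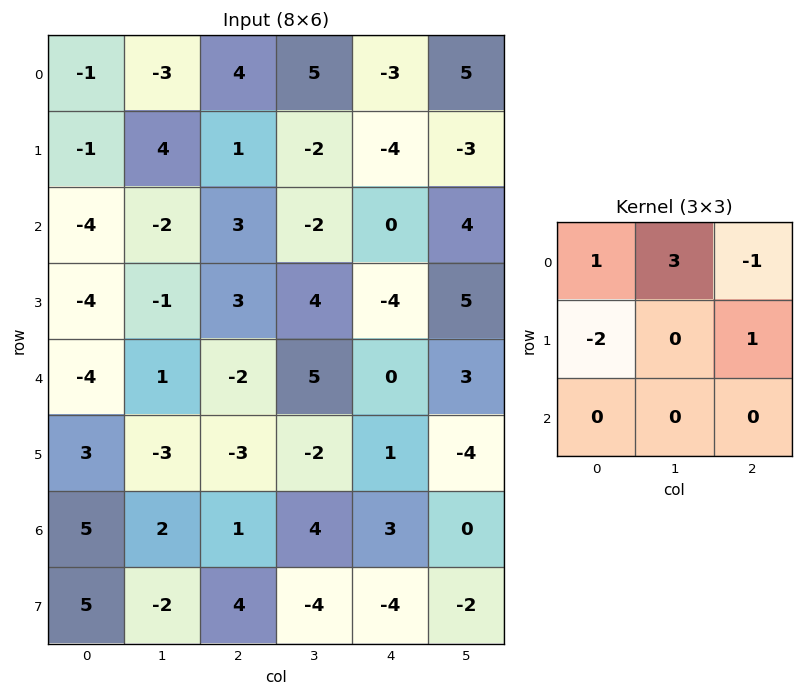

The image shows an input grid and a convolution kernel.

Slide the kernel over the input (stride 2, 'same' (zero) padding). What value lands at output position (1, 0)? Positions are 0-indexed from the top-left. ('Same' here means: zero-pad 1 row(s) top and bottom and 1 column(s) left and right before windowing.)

-9

The receptive field on the zero-padded input at this output position is [0 -1 4 / 0 -4 -2 / 0 -4 -1]. Elementwise product with the kernel and sum: 0·1 + -1·3 + 4·-1 + 0·-2 + -2·1.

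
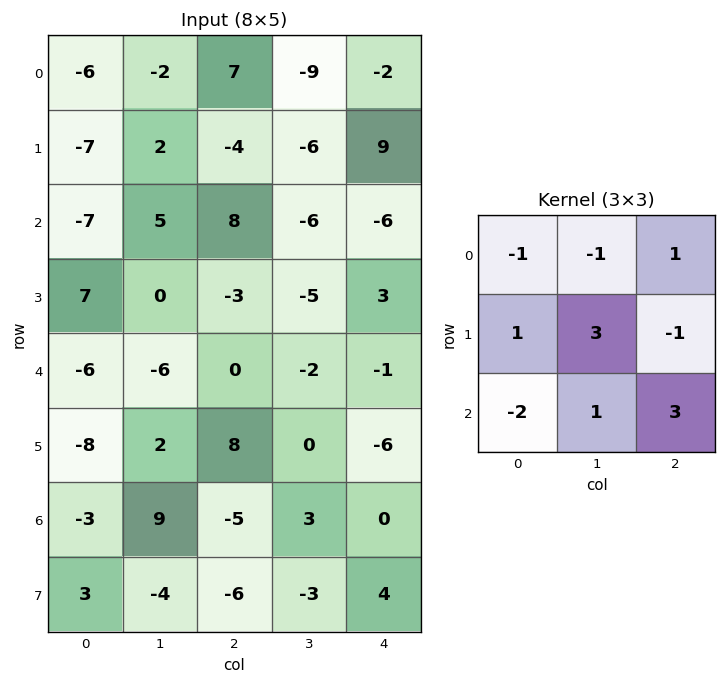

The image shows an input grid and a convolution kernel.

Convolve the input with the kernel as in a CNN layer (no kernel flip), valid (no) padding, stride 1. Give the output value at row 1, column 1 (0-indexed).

The receptive field on the input at this output position is [2 -4 -6 / 5 8 -6 / 0 -3 -5]. Elementwise product with the kernel and sum: 2·-1 + -4·-1 + -6·1 + 5·1 + 8·3 + -6·-1 + 0·-2 + -3·1 + -5·3.

13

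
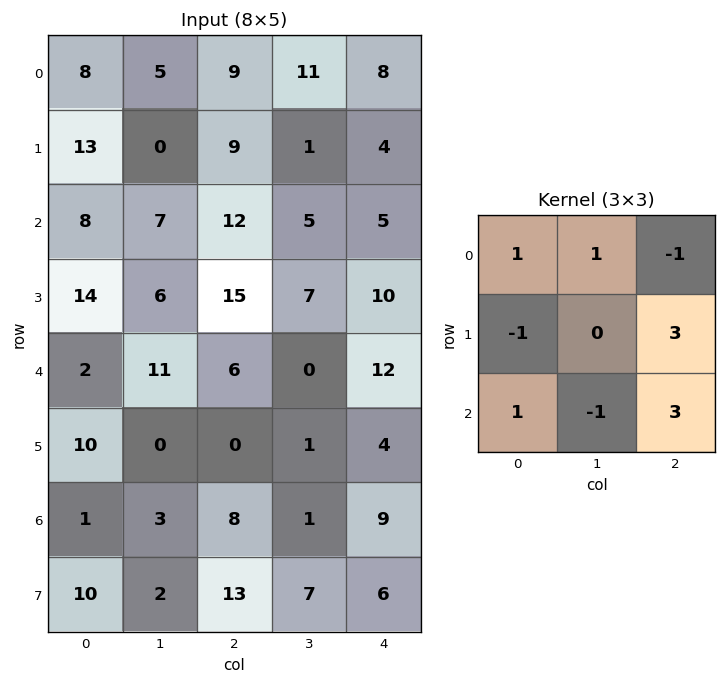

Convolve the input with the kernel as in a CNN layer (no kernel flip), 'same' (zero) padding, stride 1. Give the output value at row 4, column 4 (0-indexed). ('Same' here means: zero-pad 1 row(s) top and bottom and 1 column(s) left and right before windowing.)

14

The receptive field on the zero-padded input at this output position is [7 10 0 / 0 12 0 / 1 4 0]. Elementwise product with the kernel and sum: 7·1 + 10·1 + 0·-1 + 0·-1 + 0·3 + 1·1 + 4·-1 + 0·3.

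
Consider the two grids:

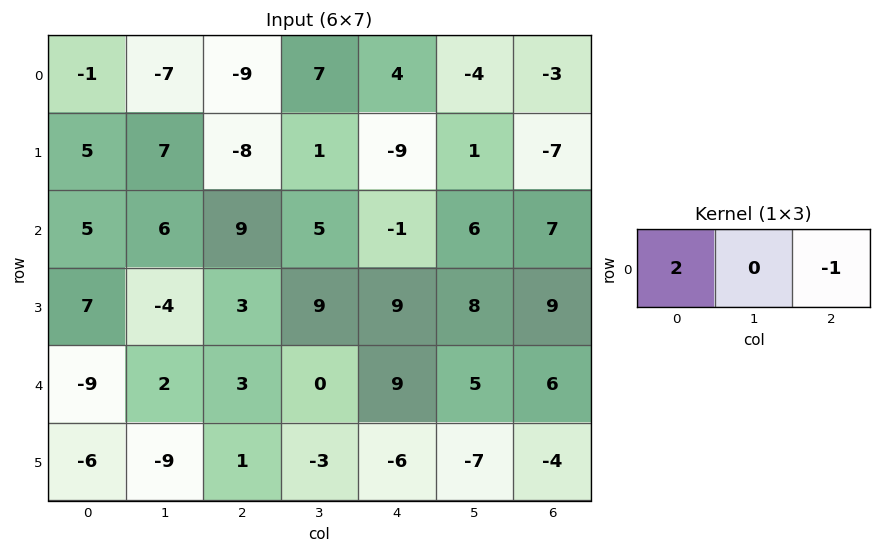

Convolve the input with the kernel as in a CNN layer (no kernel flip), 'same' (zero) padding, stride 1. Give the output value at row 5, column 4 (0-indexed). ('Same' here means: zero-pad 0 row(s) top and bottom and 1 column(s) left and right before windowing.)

The receptive field on the zero-padded input at this output position is [-3 -6 -7]. Elementwise product with the kernel and sum: -3·2 + -7·-1.

1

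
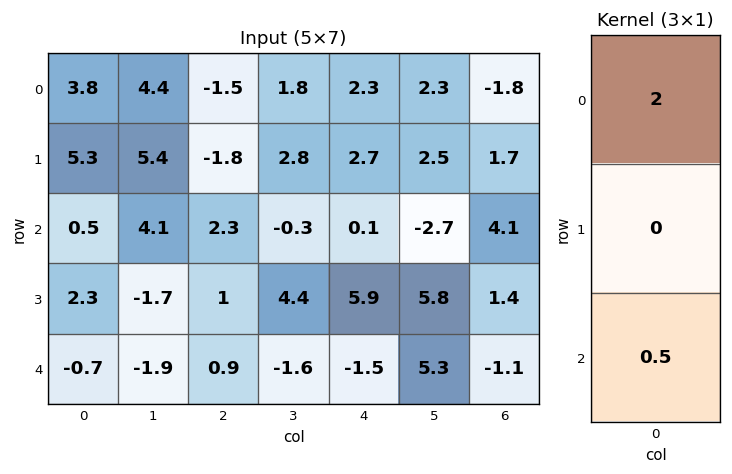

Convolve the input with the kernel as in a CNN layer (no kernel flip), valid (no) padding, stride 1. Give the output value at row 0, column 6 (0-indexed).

-1.55

The receptive field on the input at this output position is [-1.8 / 1.7 / 4.1]. Elementwise product with the kernel and sum: -1.8·2 + 4.1·0.5.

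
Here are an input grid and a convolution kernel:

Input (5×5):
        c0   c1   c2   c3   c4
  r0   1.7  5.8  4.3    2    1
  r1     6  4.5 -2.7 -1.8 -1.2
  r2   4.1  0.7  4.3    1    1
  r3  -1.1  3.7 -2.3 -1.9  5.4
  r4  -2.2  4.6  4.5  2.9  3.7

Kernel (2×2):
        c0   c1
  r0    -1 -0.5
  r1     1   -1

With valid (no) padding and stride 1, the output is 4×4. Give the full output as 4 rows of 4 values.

Output[0,0]: The receptive field on the input at this output position is [1.7 5.8 / 6 4.5]. Elementwise product with the kernel and sum: 1.7·-1 + 5.8·-0.5 + 6·1 + 4.5·-1.

-3.1 -0.75 -6.2 -3.1
-4.85 -6.75 6.9 2.4
-9.25 3.15 -5.2 -8.8
-7.55 -2.45 4.85 -1.6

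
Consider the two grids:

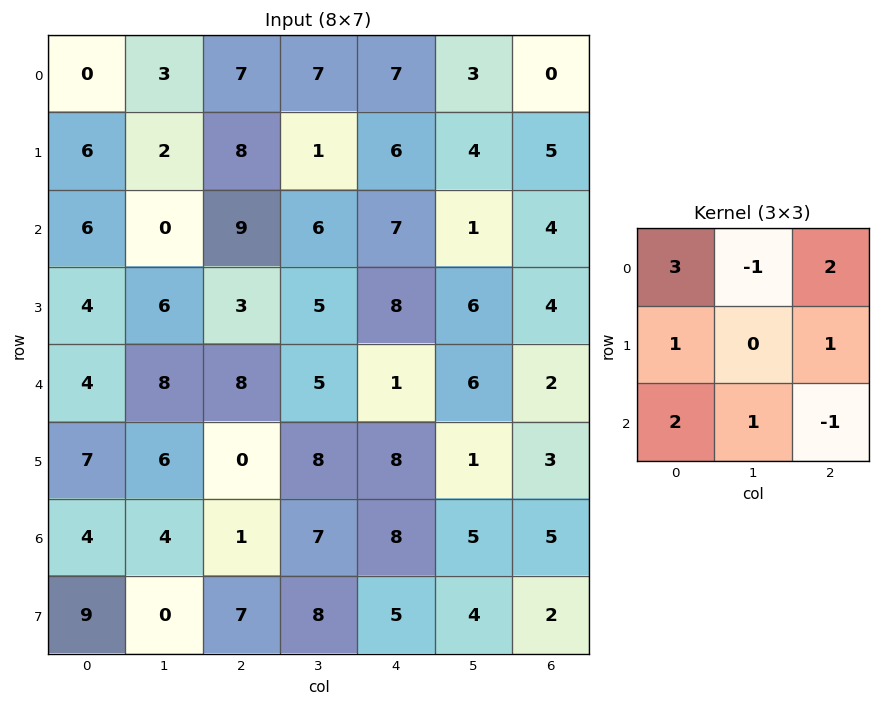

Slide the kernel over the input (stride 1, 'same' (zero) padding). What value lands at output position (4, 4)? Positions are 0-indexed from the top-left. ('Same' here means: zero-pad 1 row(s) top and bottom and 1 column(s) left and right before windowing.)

53

The receptive field on the zero-padded input at this output position is [5 8 6 / 5 1 6 / 8 8 1]. Elementwise product with the kernel and sum: 5·3 + 8·-1 + 6·2 + 5·1 + 6·1 + 8·2 + 8·1 + 1·-1.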